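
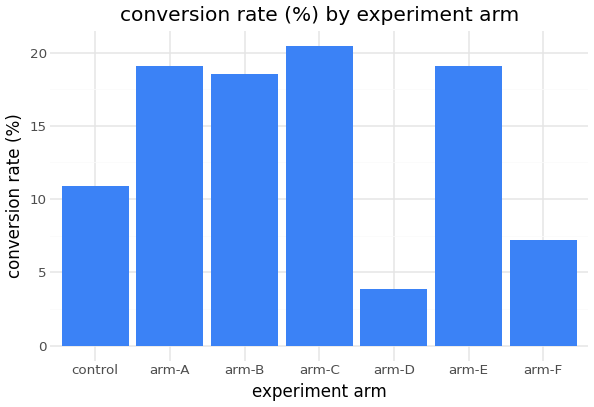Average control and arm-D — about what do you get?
(10 + 4) / 2 ≈ 7.

≈ 7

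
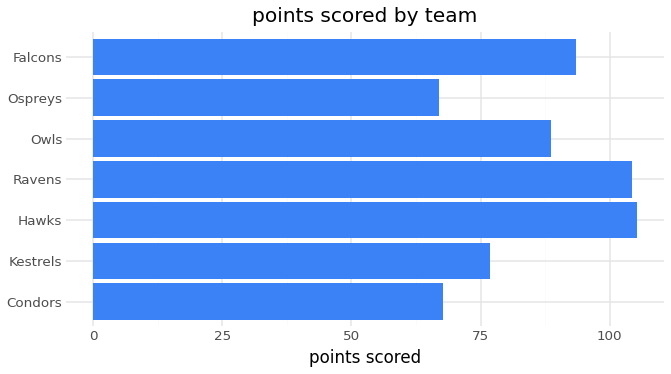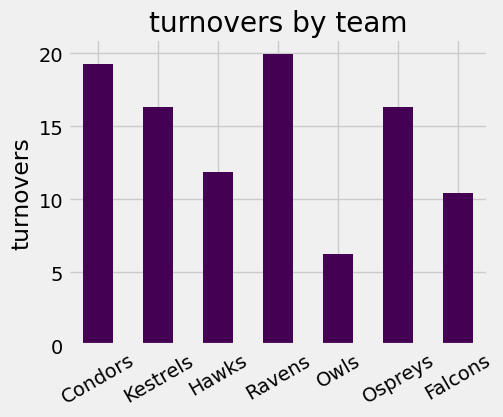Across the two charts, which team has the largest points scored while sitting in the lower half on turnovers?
Hawks

Chart 2 median turnovers ≈ 16; below-median teams: Hawks, Owls, Falcons. Among those, Hawks has the highest points scored (≈ 110).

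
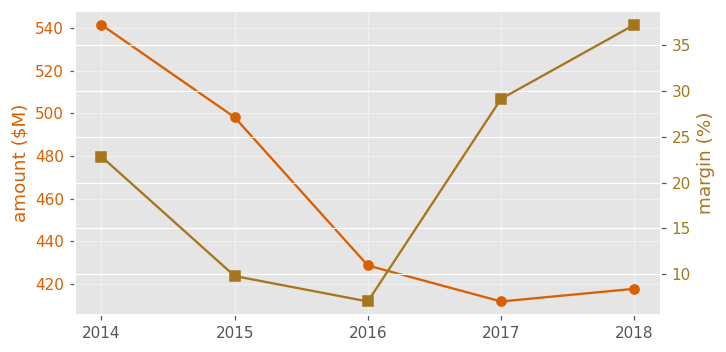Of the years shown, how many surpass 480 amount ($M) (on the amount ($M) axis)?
Above 480: 2014, 2015.

2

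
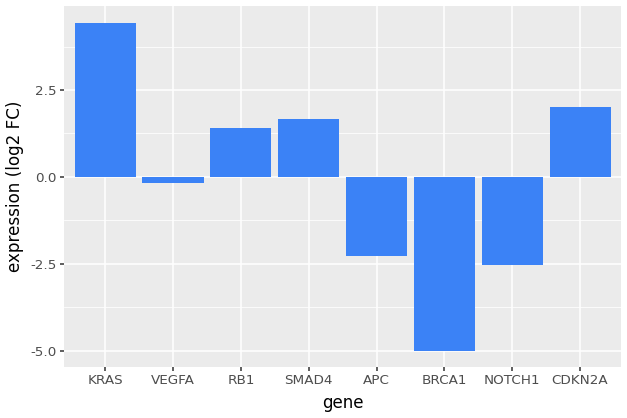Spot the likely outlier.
BRCA1 ≈ -5; the rest sit between ≈ -3 and ≈ 4.

BRCA1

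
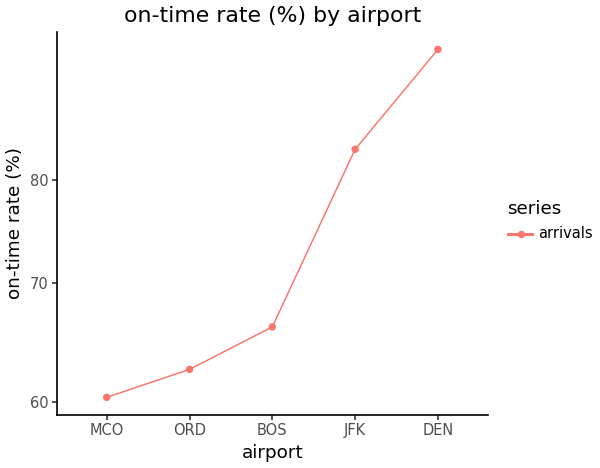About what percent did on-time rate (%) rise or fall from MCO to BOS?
≈ +8.3%

MCO ≈ 60, BOS ≈ 65; (65 − 60) / 60 ≈ +8.3%.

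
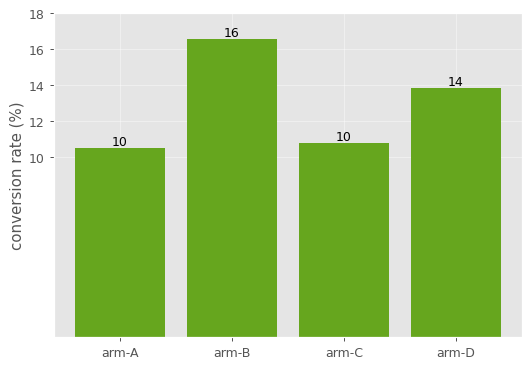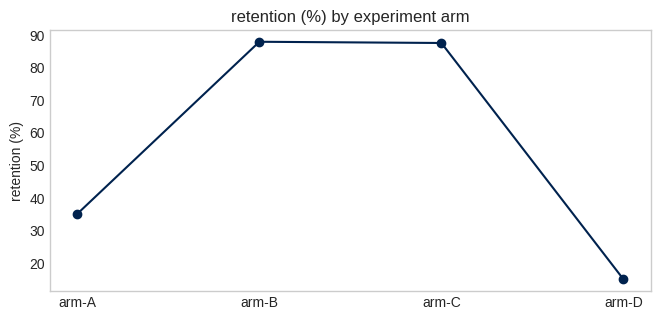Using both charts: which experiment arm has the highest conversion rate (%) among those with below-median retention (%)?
arm-D

Chart 2 median retention (%) ≈ 60; below-median experiment arms: arm-A, arm-D. Among those, arm-D has the highest conversion rate (%) (≈ 14).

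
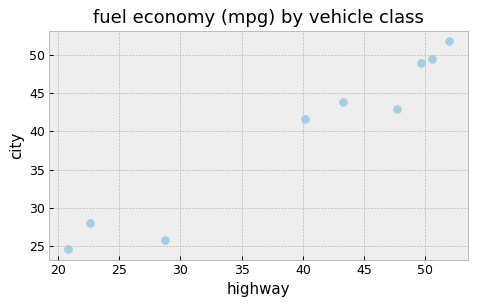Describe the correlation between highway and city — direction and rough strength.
positive, strong

Points are positively correlated; strong (|r| ≈ 1.0).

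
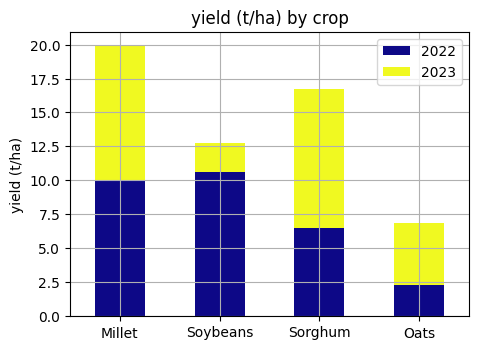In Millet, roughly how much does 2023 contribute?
2023 top ≈ 20, bottom ≈ 10; segment ≈ 10.

≈ 10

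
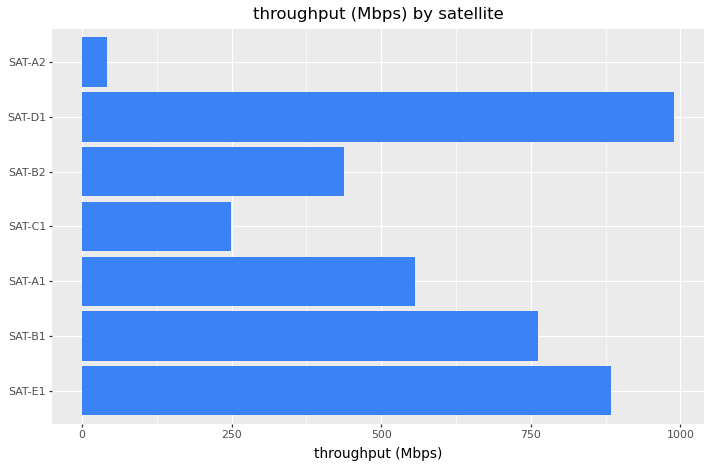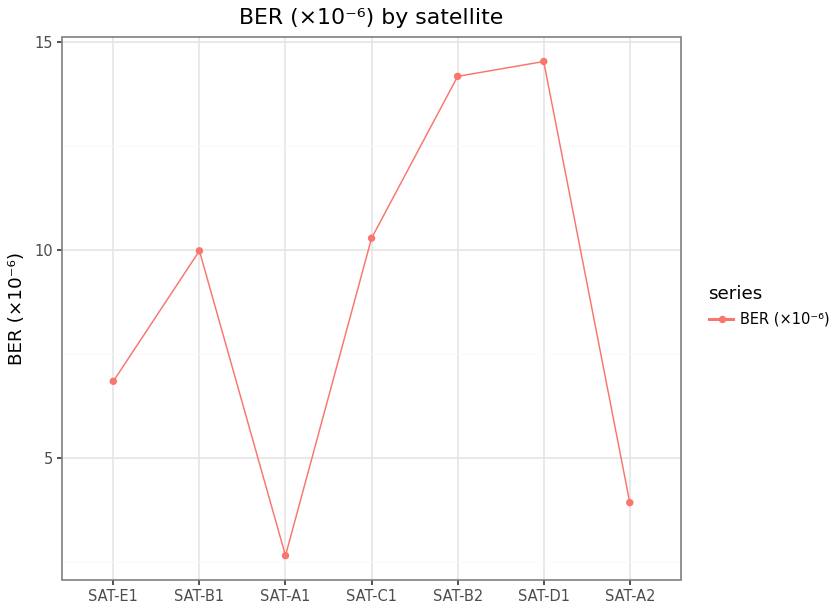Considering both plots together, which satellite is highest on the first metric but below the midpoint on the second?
SAT-E1

Chart 2 median BER (×10⁻⁶) ≈ 10; below-median satellites: SAT-E1, SAT-A1, SAT-A2. Among those, SAT-E1 has the highest throughput (Mbps) (≈ 900).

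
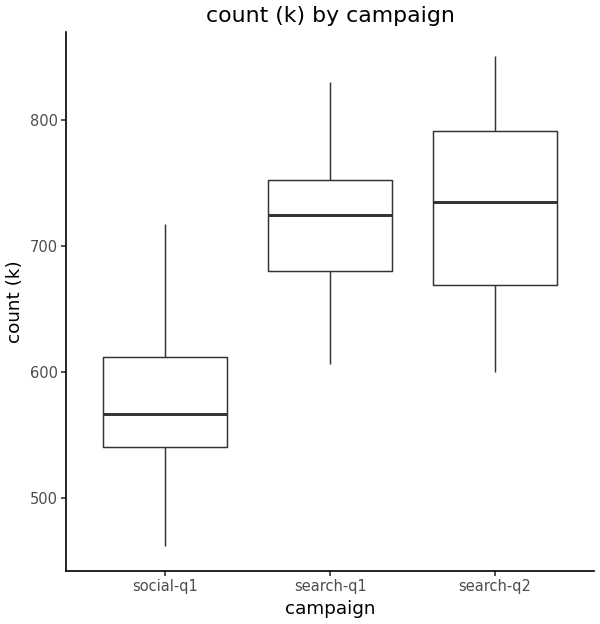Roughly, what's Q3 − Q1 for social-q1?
Q3 ≈ 620, Q1 ≈ 540; IQR ≈ 80.

≈ 80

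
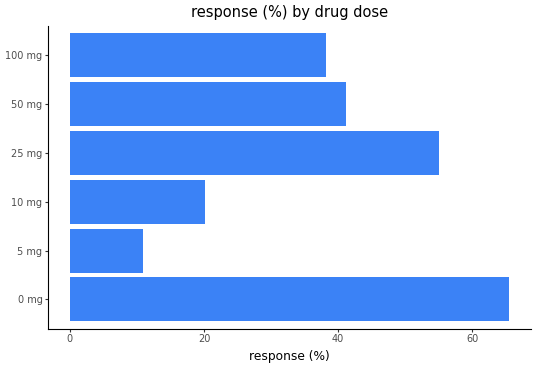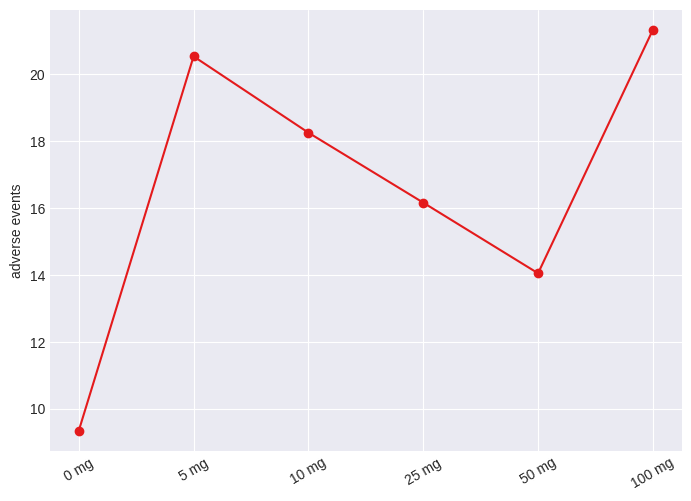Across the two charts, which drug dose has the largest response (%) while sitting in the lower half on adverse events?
Chart 2 median adverse events ≈ 18; below-median drug doses: 0 mg, 25 mg, 50 mg. Among those, 0 mg has the highest response (%) (≈ 70).

0 mg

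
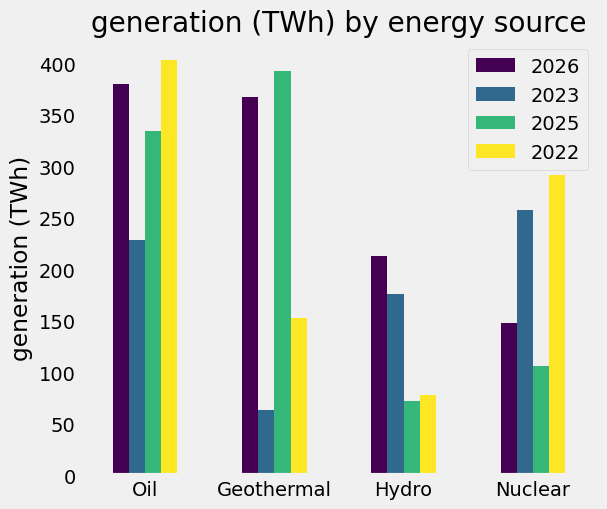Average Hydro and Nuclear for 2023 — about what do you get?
≈ 225

(200 + 250) / 2 ≈ 225.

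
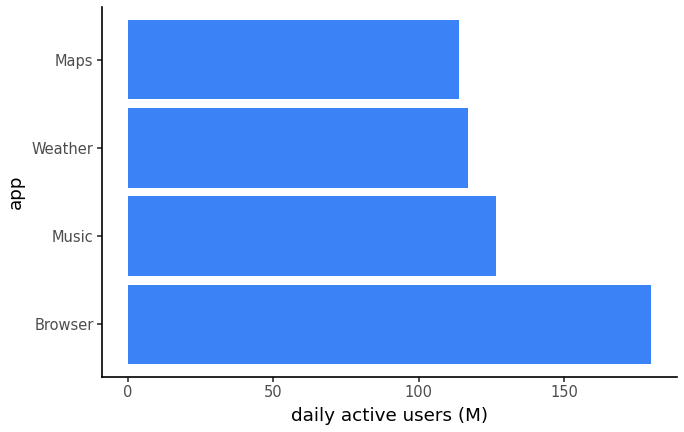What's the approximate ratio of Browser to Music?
≈ 1.5×

Browser ≈ 180, Music ≈ 120; 180/120 ≈ 1.5.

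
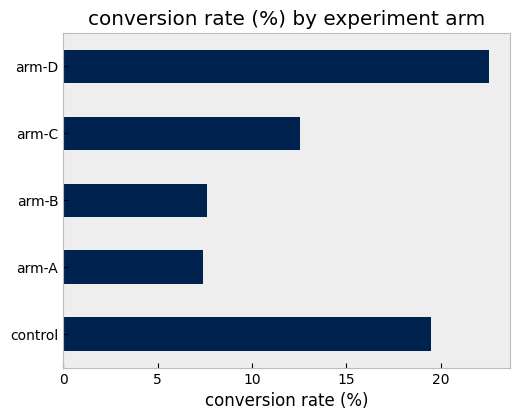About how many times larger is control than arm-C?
control ≈ 20, arm-C ≈ 12; 20/12 ≈ 1.67.

≈ 1.67×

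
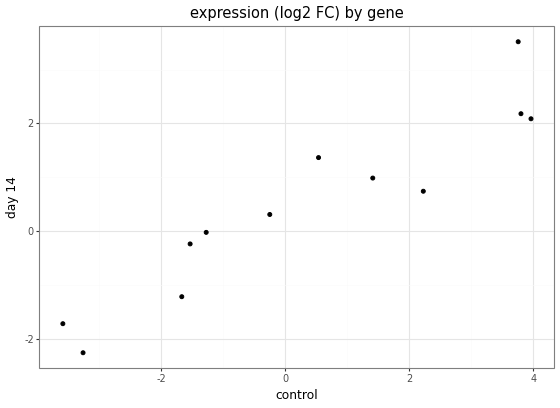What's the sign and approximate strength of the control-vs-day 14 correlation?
Points are positively correlated; strong (|r| ≈ 0.9).

positive, strong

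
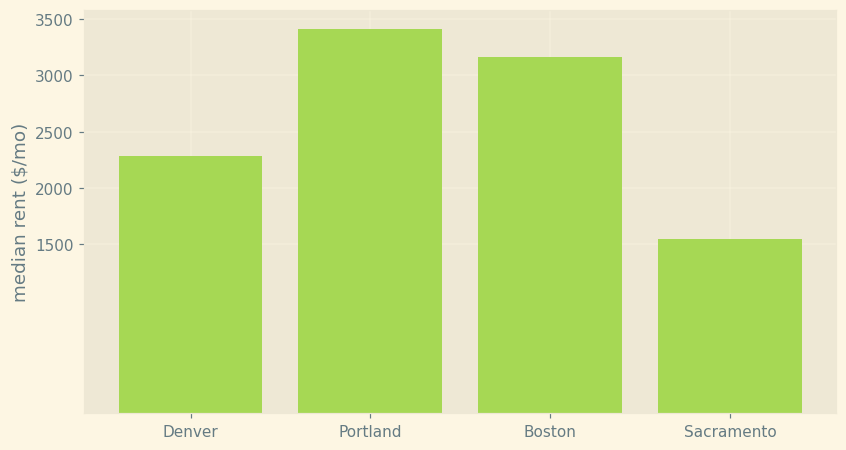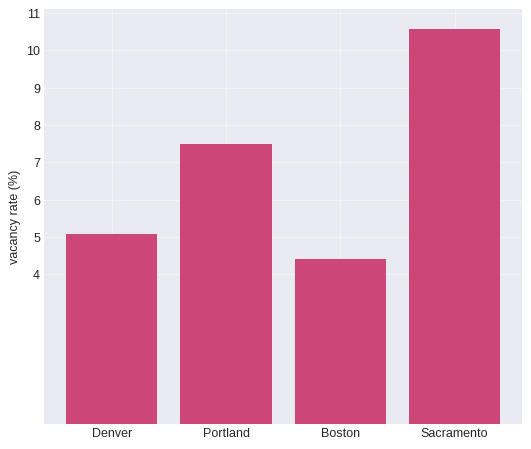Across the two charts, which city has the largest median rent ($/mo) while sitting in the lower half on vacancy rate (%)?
Boston

Chart 2 median vacancy rate (%) ≈ 6; below-median cities: Denver, Boston. Among those, Boston has the highest median rent ($/mo) (≈ 3000).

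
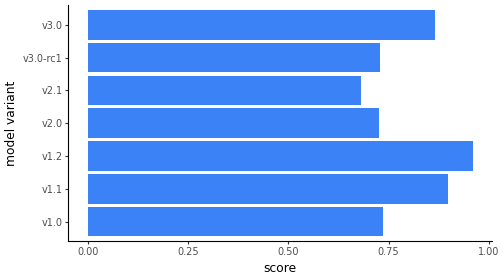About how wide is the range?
≈ 0.3

Max v1.2 ≈ 1.0, min v2.1 ≈ 0.7; range ≈ 0.3.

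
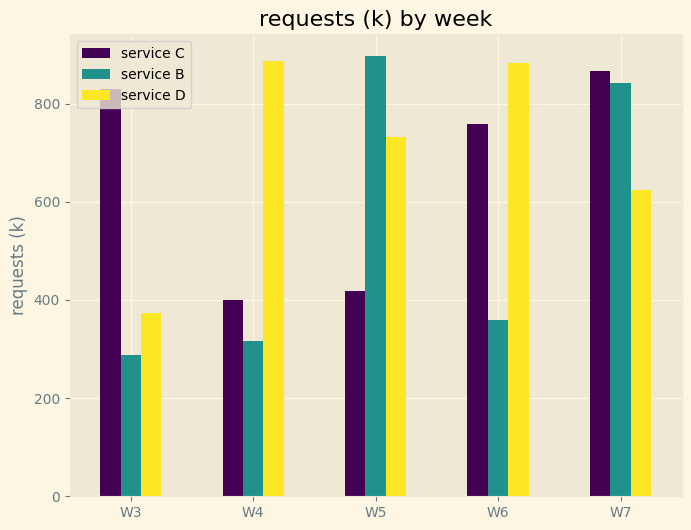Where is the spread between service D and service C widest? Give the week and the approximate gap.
W4: service D ≈ 900, service C ≈ 400 → gap ≈ 500. Next-largest (W3) is only ≈ 400.

W4, ≈ 500 k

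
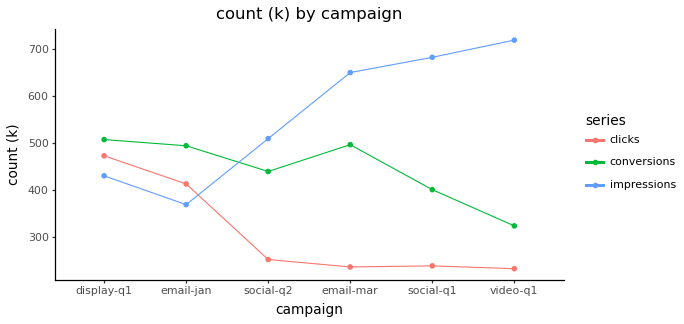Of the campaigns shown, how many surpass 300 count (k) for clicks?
Above 300: display-q1, email-jan.

2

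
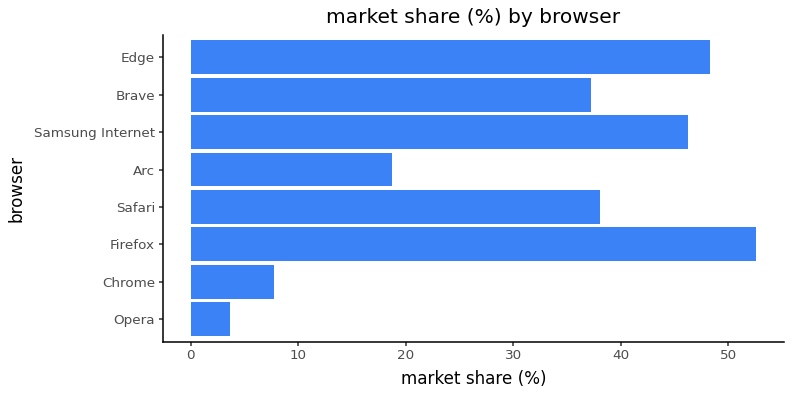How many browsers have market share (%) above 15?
Above 15: Firefox, Safari, Arc, Samsung Internet, Brave, Edge.

6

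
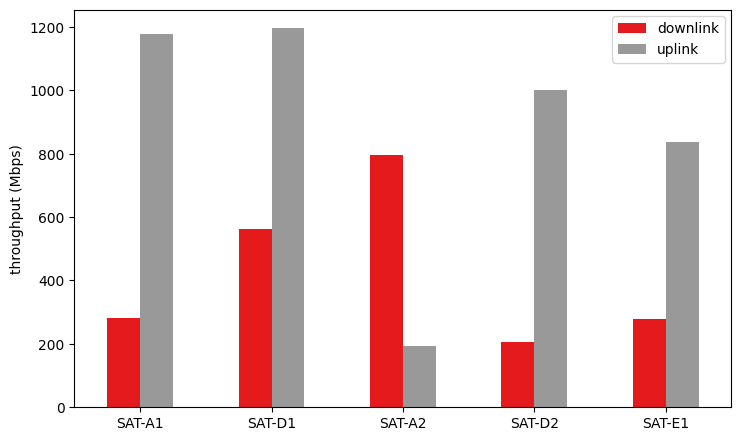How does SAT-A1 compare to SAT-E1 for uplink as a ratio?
SAT-A1 ≈ 1200, SAT-E1 ≈ 800; 1200/800 ≈ 1.5.

≈ 1.5×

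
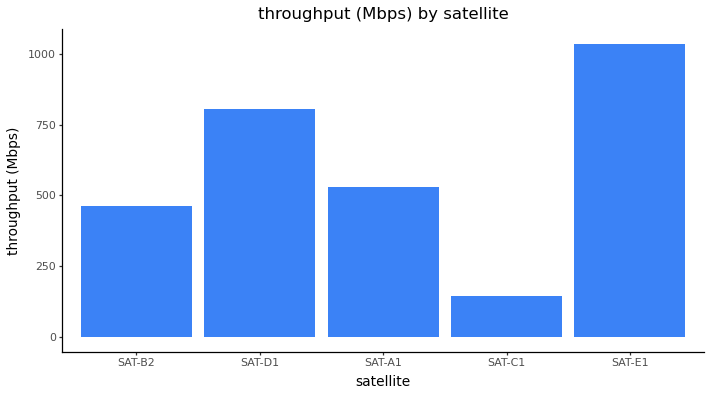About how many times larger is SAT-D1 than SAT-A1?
≈ 1.6×

SAT-D1 ≈ 800, SAT-A1 ≈ 500; 800/500 ≈ 1.6.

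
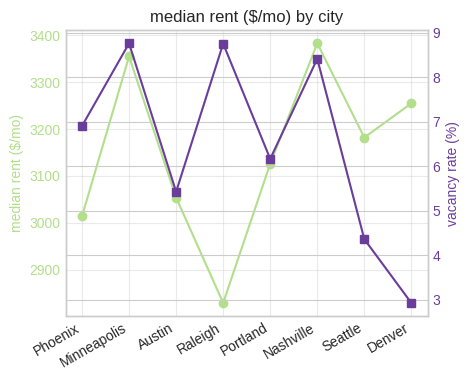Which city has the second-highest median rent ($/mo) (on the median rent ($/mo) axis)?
Minneapolis

Top 3 (on the median rent ($/mo) axis): Nashville ≈ 3400, Minneapolis ≈ 3350, Denver ≈ 3250.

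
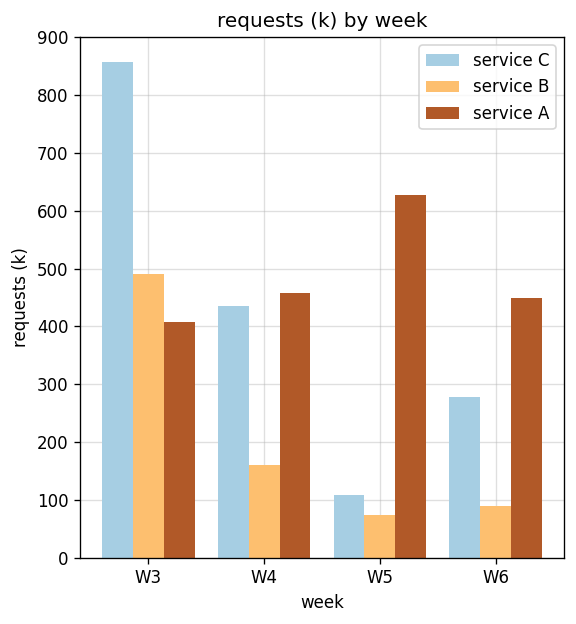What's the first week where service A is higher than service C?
W4

W3: service A ≈ 400 vs service C ≈ 900 (not yet); W4: service A ≈ 500 vs service C ≈ 400 (first crossover).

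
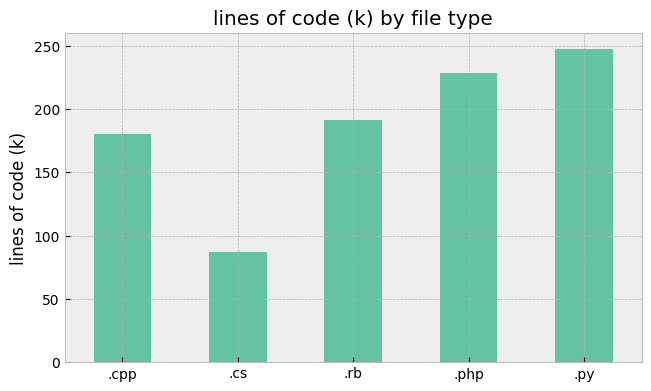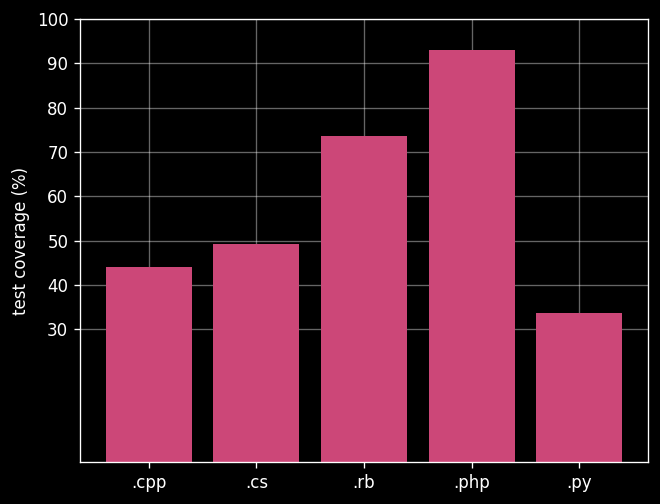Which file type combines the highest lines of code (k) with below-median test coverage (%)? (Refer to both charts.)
Chart 2 median test coverage (%) ≈ 50; below-median file types: .cpp, .py. Among those, .py has the highest lines of code (k) (≈ 250).

.py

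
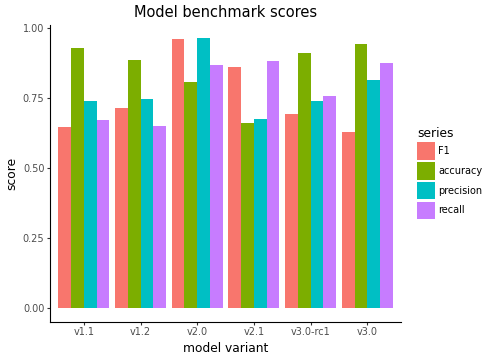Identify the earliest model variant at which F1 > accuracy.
v2.0

v1.2: F1 ≈ 0.7 vs accuracy ≈ 0.9 (not yet); v2.0: F1 ≈ 1.0 vs accuracy ≈ 0.8 (first crossover).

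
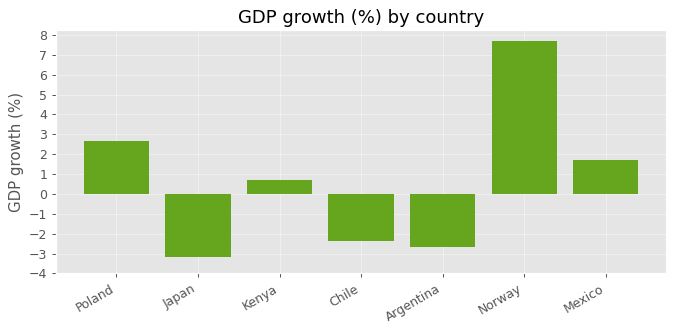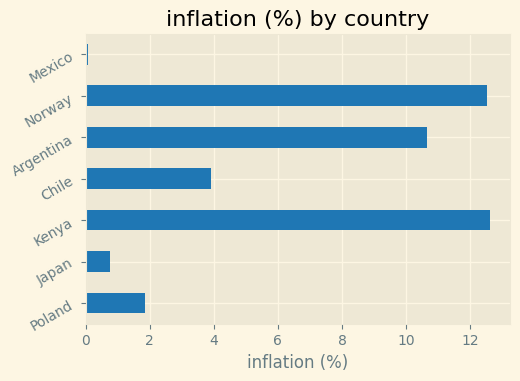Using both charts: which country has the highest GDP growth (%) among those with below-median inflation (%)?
Chart 2 median inflation (%) ≈ 4; below-median countries: Poland, Japan, Mexico. Among those, Poland has the highest GDP growth (%) (≈ 3).

Poland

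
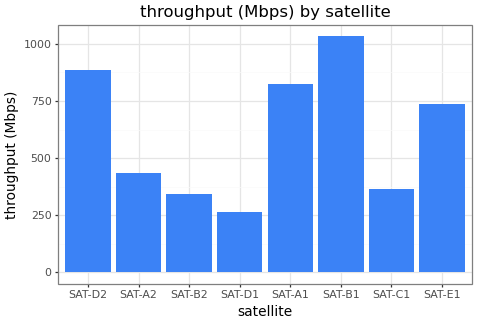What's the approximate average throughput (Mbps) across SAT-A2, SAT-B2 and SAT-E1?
(400 + 300 + 700) / 3 ≈ 467.

≈ 467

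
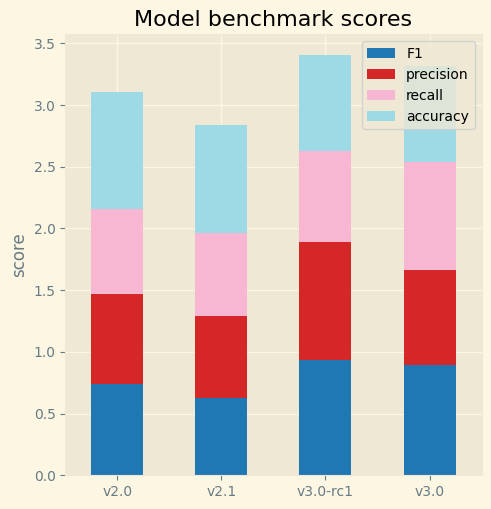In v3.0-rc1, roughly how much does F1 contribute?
F1 top ≈ 1.0, bottom ≈ 0.0; segment ≈ 1.0.

≈ 1.0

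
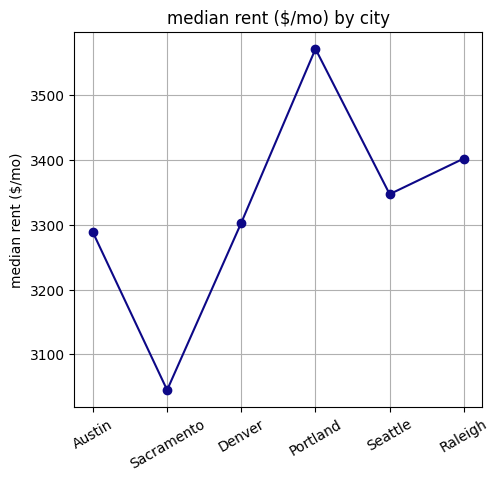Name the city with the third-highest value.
Top 4: Portland ≈ 3550, Raleigh ≈ 3400, Seattle ≈ 3350, Denver ≈ 3300.

Seattle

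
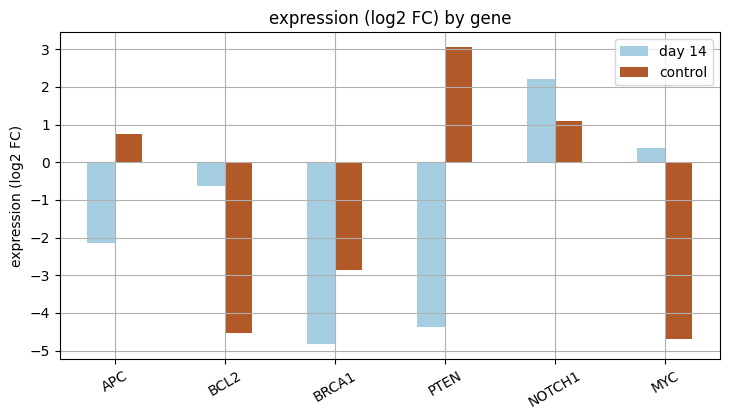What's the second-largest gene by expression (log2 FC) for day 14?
MYC

Top 3 for day 14: NOTCH1 ≈ 2, MYC ≈ 0, BCL2 ≈ -1.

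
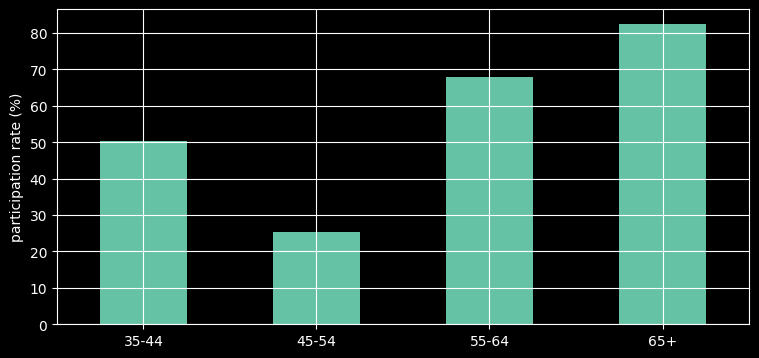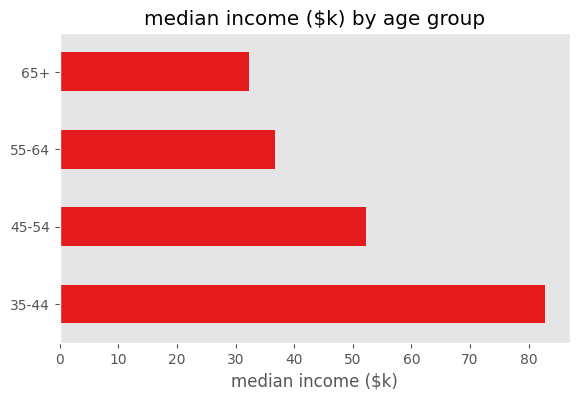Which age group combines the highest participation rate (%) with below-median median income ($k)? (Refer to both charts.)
Chart 2 median median income ($k) ≈ 40; below-median age groups: 55-64, 65+. Among those, 65+ has the highest participation rate (%) (≈ 80).

65+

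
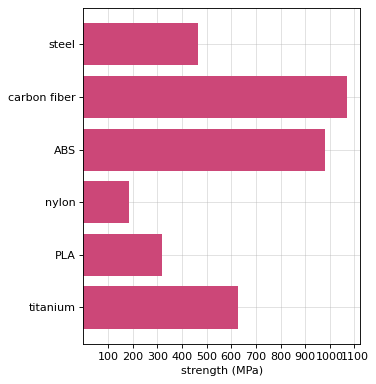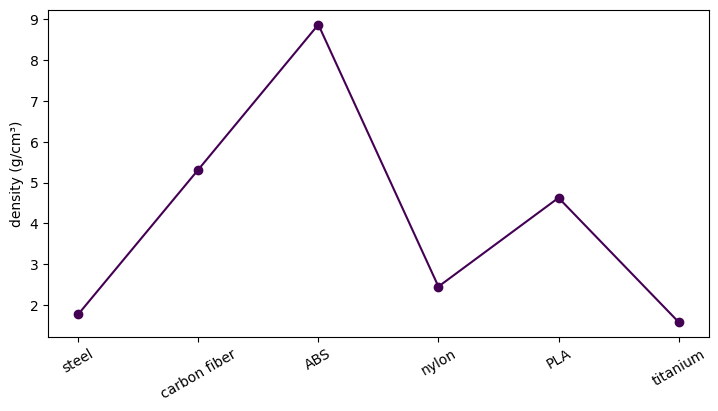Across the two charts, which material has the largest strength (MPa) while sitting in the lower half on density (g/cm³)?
Chart 2 median density (g/cm³) ≈ 4; below-median materials: steel, nylon, titanium. Among those, titanium has the highest strength (MPa) (≈ 600).

titanium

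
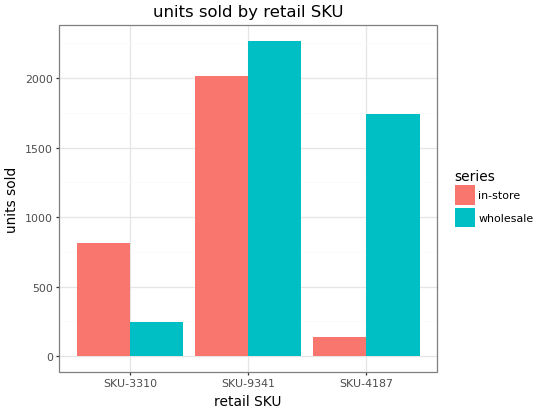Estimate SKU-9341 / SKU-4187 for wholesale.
SKU-9341 ≈ 2200, SKU-4187 ≈ 1800; 2200/1800 ≈ 1.22.

≈ 1.22×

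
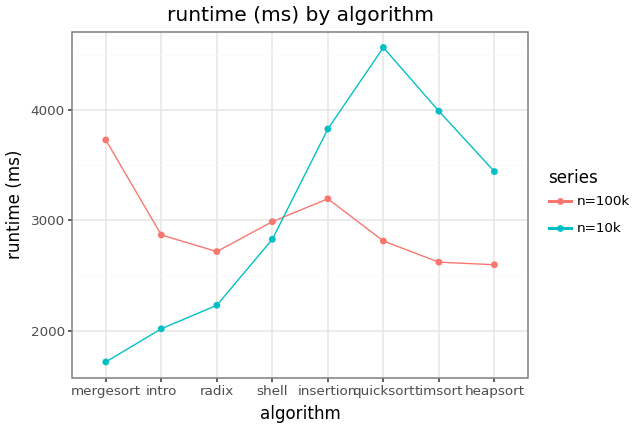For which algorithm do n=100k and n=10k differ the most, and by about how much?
mergesort: n=100k ≈ 3500, n=10k ≈ 1500 → gap ≈ 2000. Next-largest (quicksort) is only ≈ 1500.

mergesort, ≈ 2000 ms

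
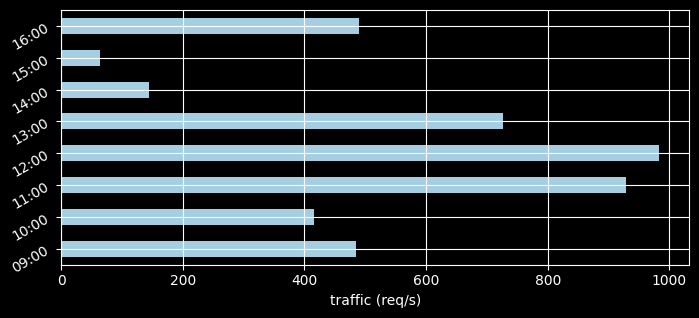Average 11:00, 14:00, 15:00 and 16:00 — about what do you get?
≈ 400

(900 + 100 + 100 + 500) / 4 ≈ 400.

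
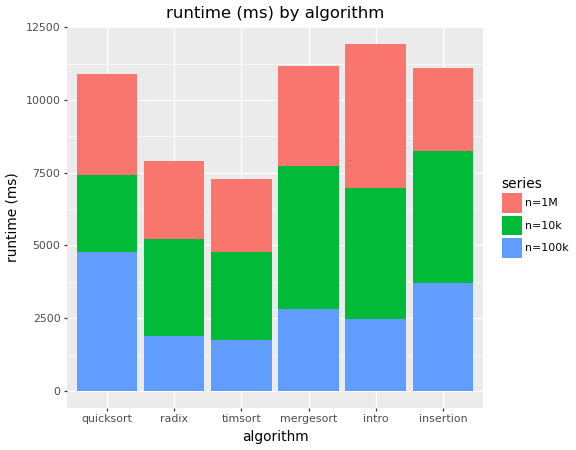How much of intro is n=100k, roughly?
≈ 2000

n=100k top ≈ 2000, bottom ≈ 0; segment ≈ 2000.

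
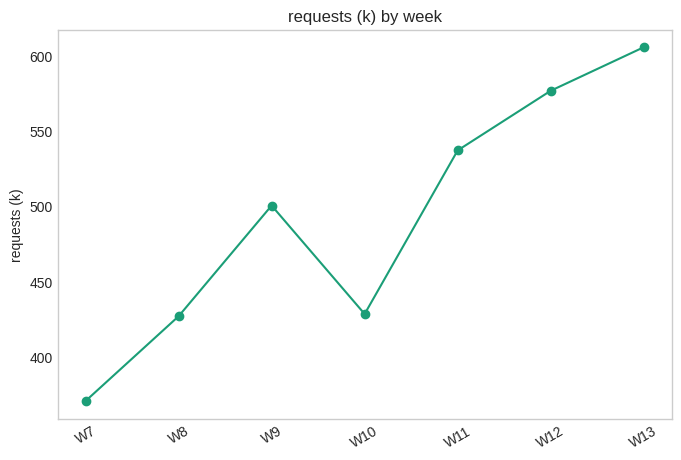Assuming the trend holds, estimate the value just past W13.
≈ 630

Last three: 540, 580, 600 → slope ≈ 30/step → next ≈ 630.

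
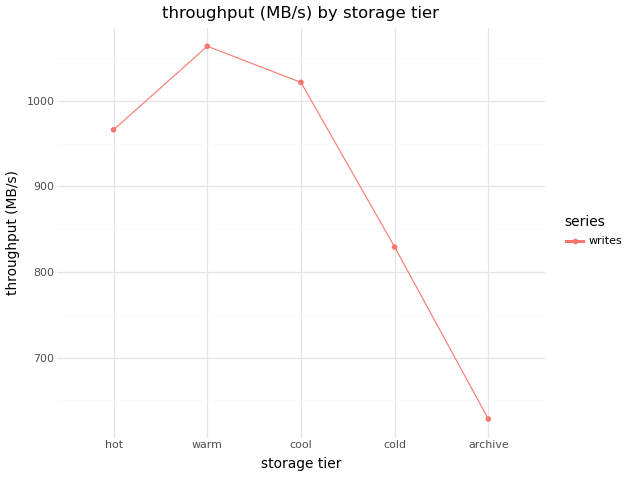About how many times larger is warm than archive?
warm ≈ 1050, archive ≈ 650; 1050/650 ≈ 1.62.

≈ 1.62×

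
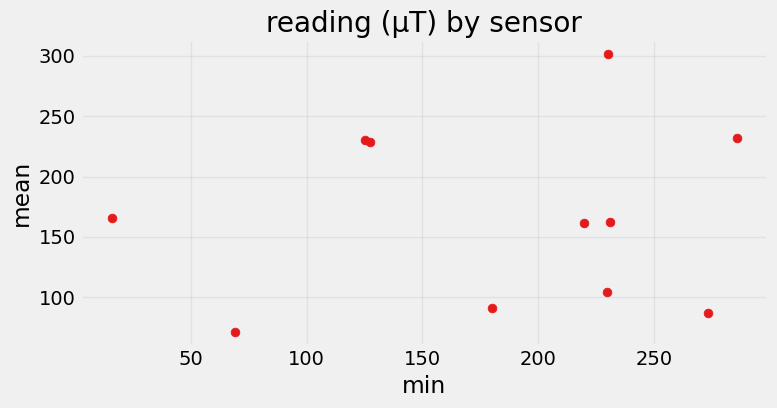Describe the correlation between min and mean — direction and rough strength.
Points are roughly uncorrelated; weak (|r| ≈ 0.1).

no clear correlation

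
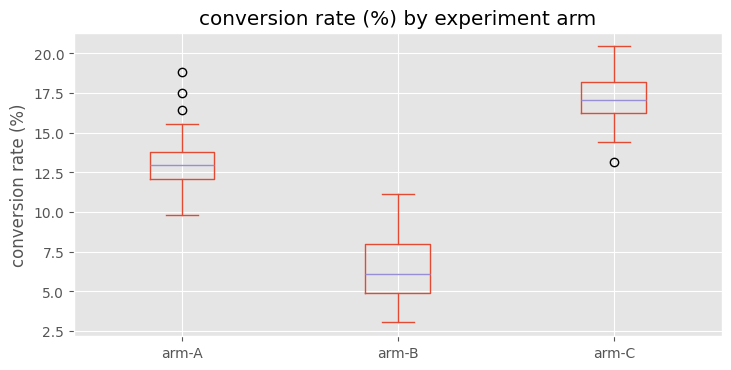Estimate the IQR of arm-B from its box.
≈ 3

Q3 ≈ 8, Q1 ≈ 5; IQR ≈ 3.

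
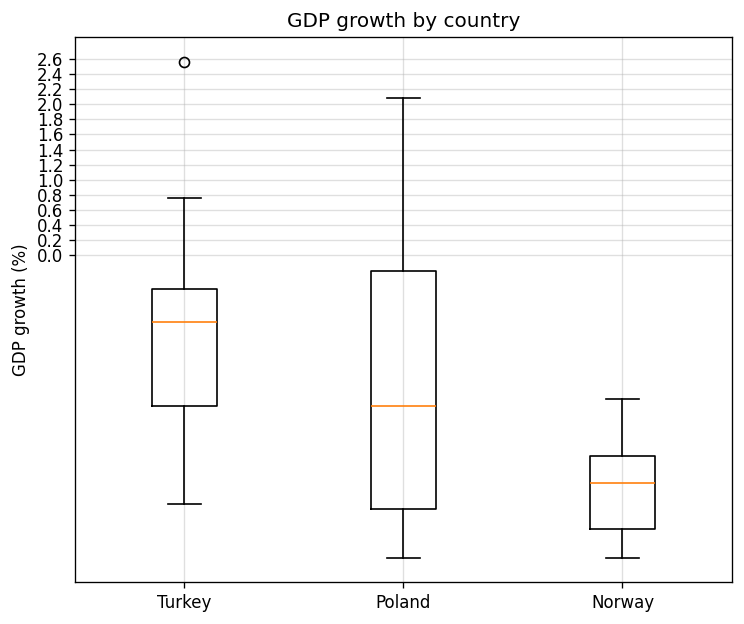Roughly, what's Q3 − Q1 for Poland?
≈ 3.2

Q3 ≈ -0.2, Q1 ≈ -3.4; IQR ≈ 3.2.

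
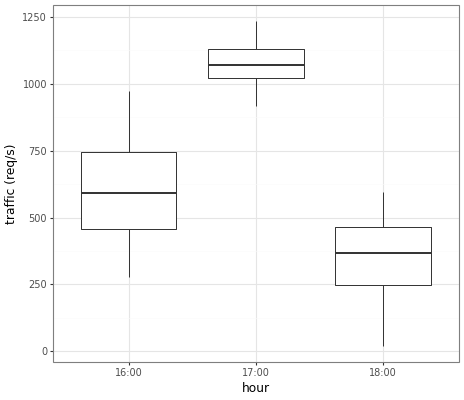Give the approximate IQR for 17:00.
≈ 100

Q3 ≈ 1100, Q1 ≈ 1000; IQR ≈ 100.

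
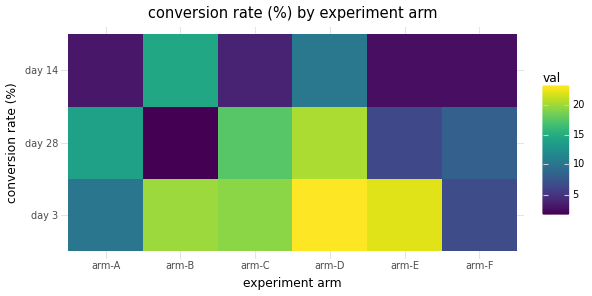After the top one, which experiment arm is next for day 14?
Top 3 for day 14: arm-B ≈ 14, arm-D ≈ 10, arm-C ≈ 4.

arm-D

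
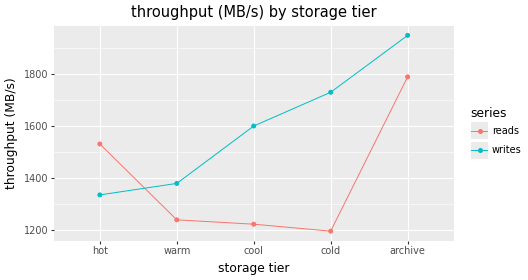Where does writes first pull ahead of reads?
warm

hot: writes ≈ 1300 vs reads ≈ 1500 (not yet); warm: writes ≈ 1400 vs reads ≈ 1200 (first crossover).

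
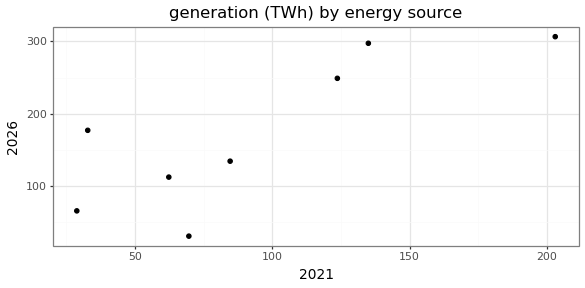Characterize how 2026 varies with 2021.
positive, strong

Points are positively correlated; strong (|r| ≈ 0.8).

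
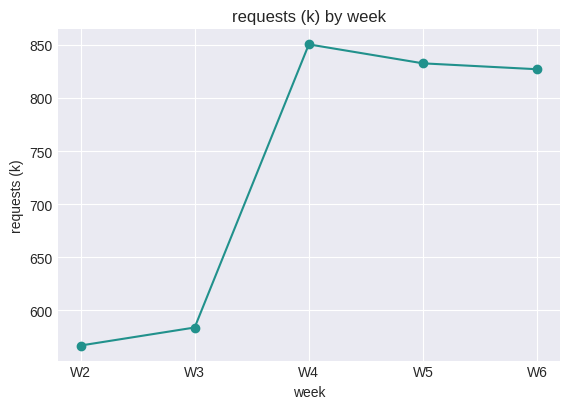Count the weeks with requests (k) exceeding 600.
Above 600: W4, W5, W6.

3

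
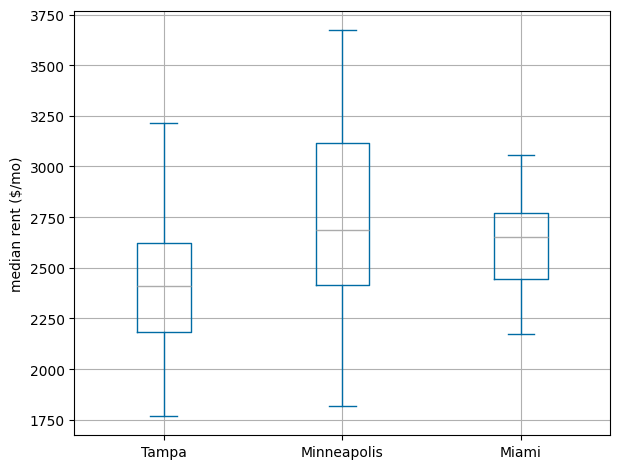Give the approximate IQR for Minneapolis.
≈ 700

Q3 ≈ 3100, Q1 ≈ 2400; IQR ≈ 700.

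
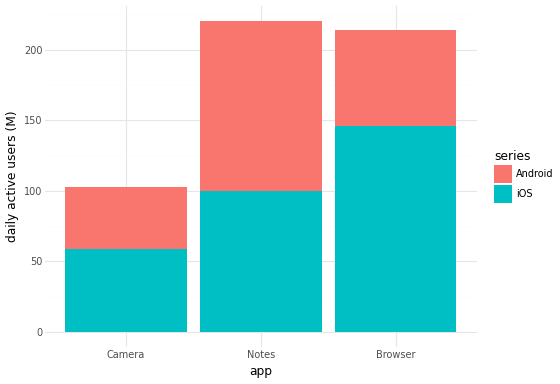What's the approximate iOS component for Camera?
≈ 60

iOS top ≈ 60, bottom ≈ 0; segment ≈ 60.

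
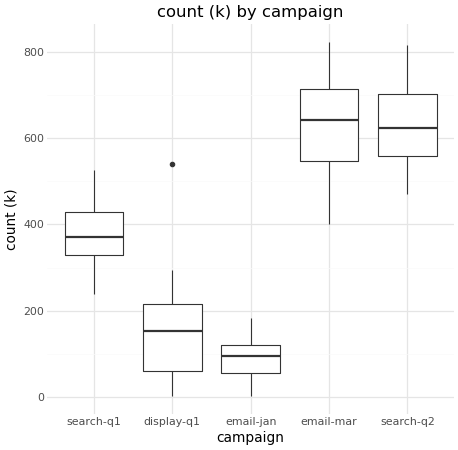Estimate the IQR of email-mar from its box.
Q3 ≈ 700, Q1 ≈ 550; IQR ≈ 150.

≈ 150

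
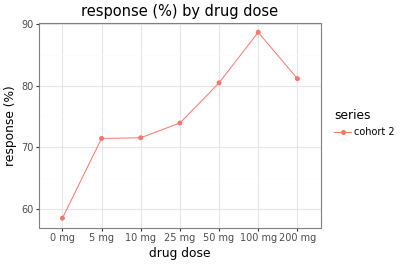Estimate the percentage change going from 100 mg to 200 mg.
100 mg ≈ 90, 200 mg ≈ 80; (80 − 90) / 90 ≈ -11.1%.

≈ -11.1%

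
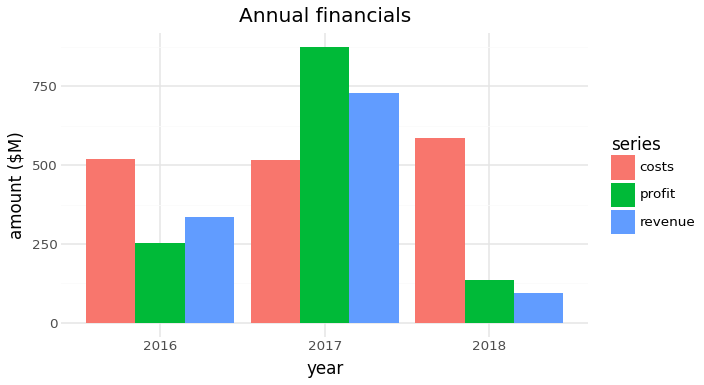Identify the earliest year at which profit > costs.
2016: profit ≈ 300 vs costs ≈ 500 (not yet); 2017: profit ≈ 900 vs costs ≈ 500 (first crossover).

2017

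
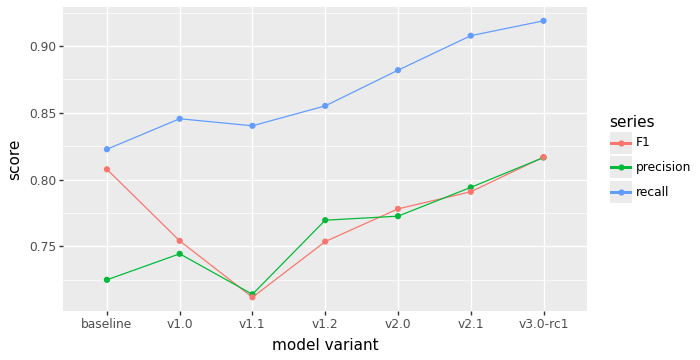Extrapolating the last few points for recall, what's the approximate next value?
Last three: 0.88, 0.90, 0.92 → slope ≈ 0.02/step → next ≈ 0.94.

≈ 0.94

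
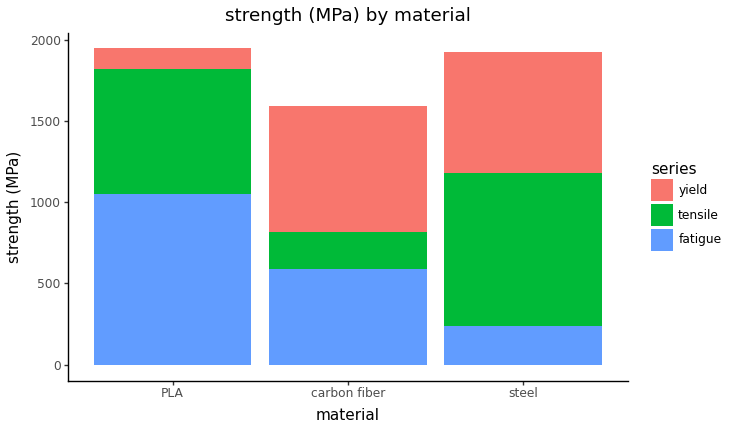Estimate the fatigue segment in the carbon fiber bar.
fatigue top ≈ 600, bottom ≈ 0; segment ≈ 600.

≈ 600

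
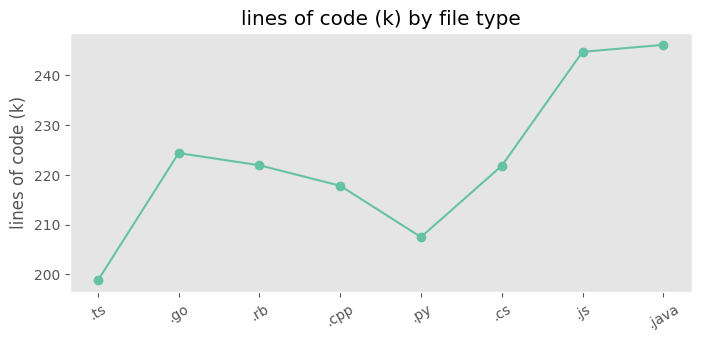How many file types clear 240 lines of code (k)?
2

Above 240: .js, .java.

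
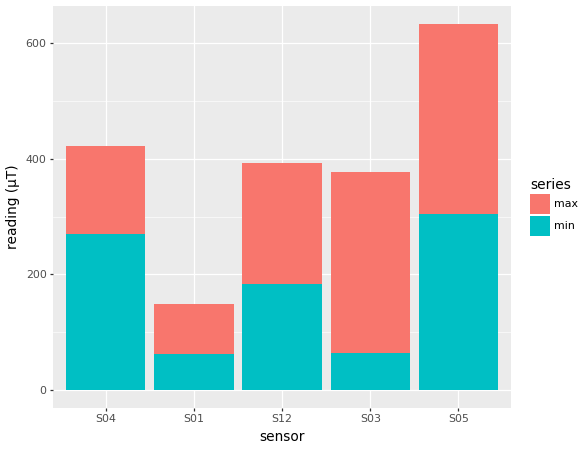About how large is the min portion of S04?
min top ≈ 300, bottom ≈ 0; segment ≈ 300.

≈ 300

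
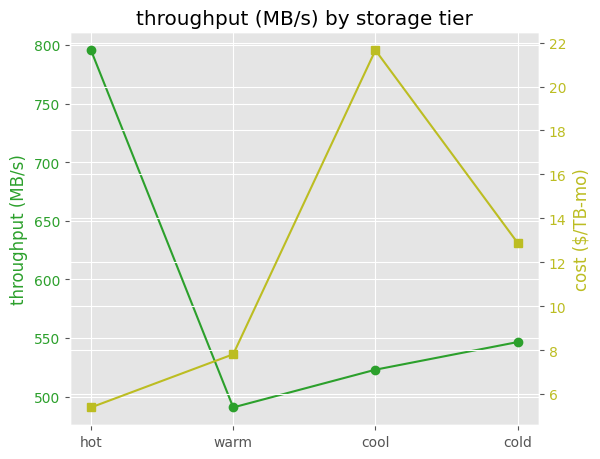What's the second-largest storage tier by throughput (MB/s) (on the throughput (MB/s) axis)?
cold

Top 3 (on the throughput (MB/s) axis): hot ≈ 800, cold ≈ 550, cool ≈ 500.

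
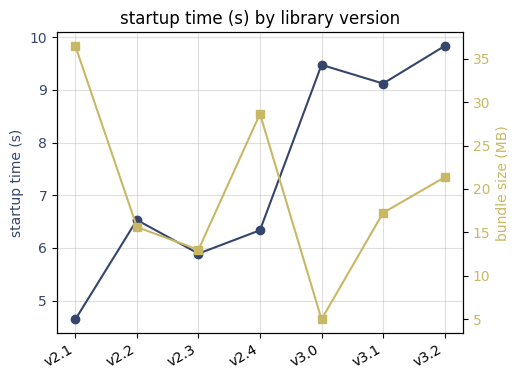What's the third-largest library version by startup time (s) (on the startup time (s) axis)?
Top 4 (on the startup time (s) axis): v3.2 ≈ 10.0, v3.0 ≈ 9.5, v3.1 ≈ 9.0, v2.2 ≈ 6.5.

v3.1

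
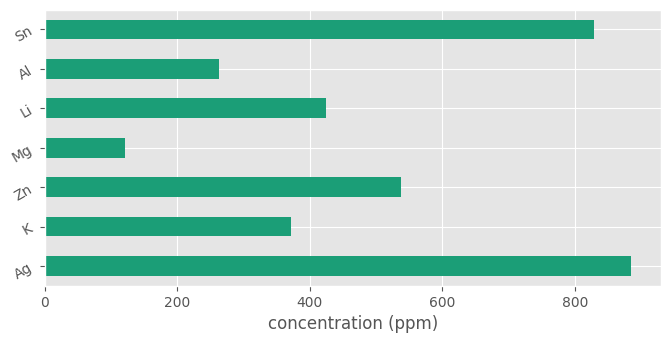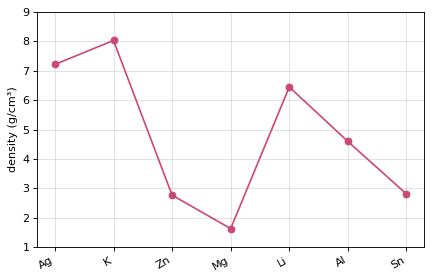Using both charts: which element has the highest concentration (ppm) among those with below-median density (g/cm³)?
Sn

Chart 2 median density (g/cm³) ≈ 5; below-median elements: Zn, Mg, Sn. Among those, Sn has the highest concentration (ppm) (≈ 800).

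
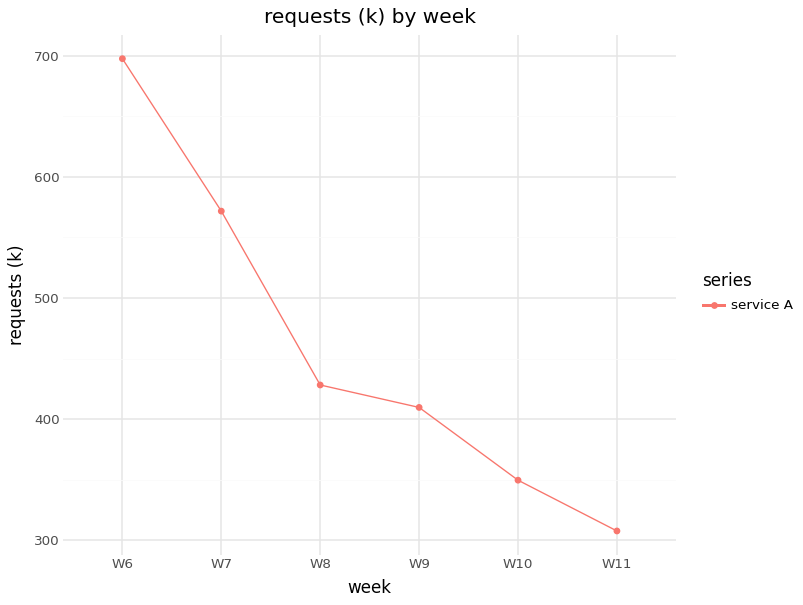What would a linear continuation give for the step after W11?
Last three: 400, 350, 300 → slope ≈ -50/step → next ≈ 250.

≈ 250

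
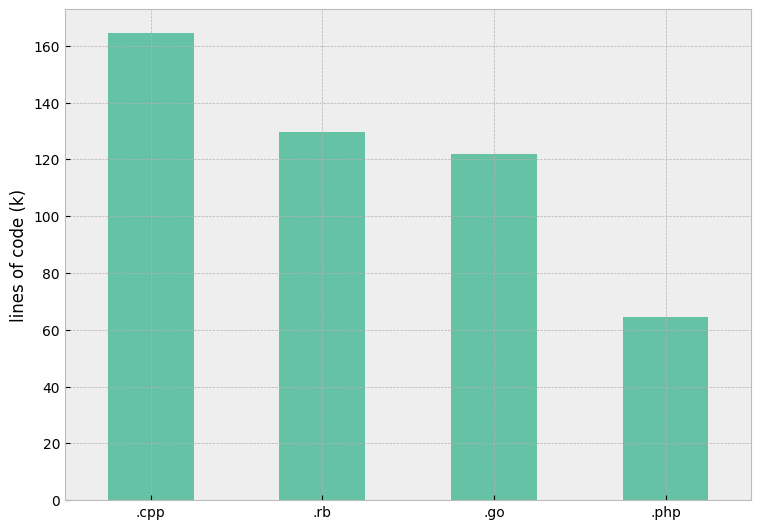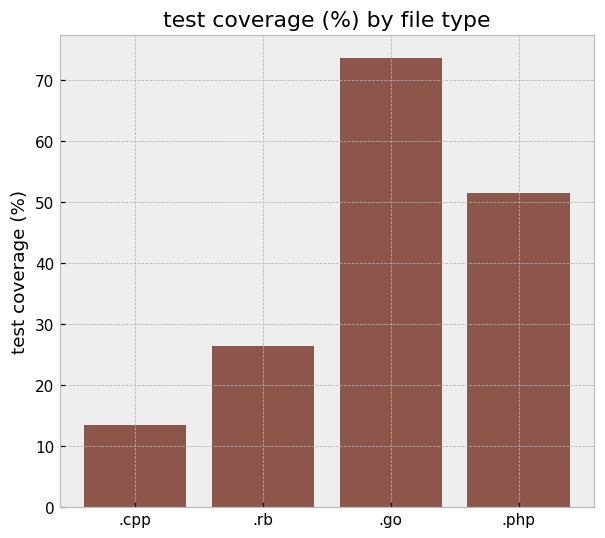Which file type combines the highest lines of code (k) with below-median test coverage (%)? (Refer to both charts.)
.cpp

Chart 2 median test coverage (%) ≈ 40; below-median file types: .cpp, .rb. Among those, .cpp has the highest lines of code (k) (≈ 160).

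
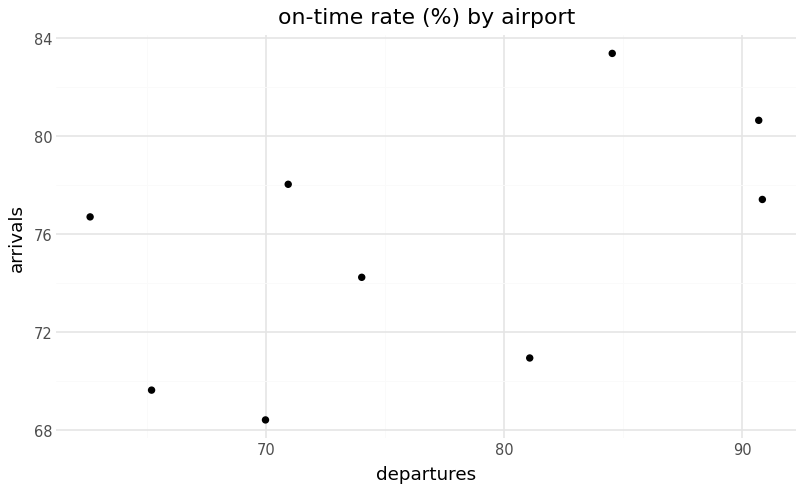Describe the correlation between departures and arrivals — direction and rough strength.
Points are positively correlated; moderate (|r| ≈ 0.5).

positive, moderate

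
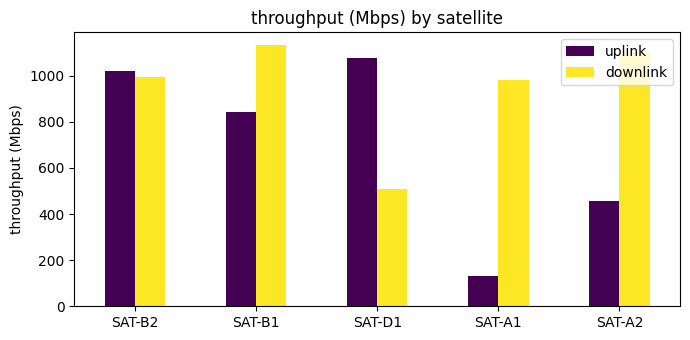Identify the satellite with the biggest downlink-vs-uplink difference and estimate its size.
SAT-A1, ≈ 900 Mbps

SAT-A1: downlink ≈ 1000, uplink ≈ 100 → gap ≈ 900. Next-largest (SAT-A2) is only ≈ 600.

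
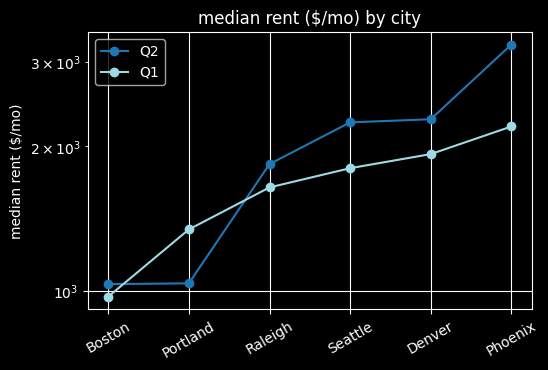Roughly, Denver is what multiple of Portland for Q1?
≈ 1.43×

Denver ≈ 2000, Portland ≈ 1400; 2000/1400 ≈ 1.43.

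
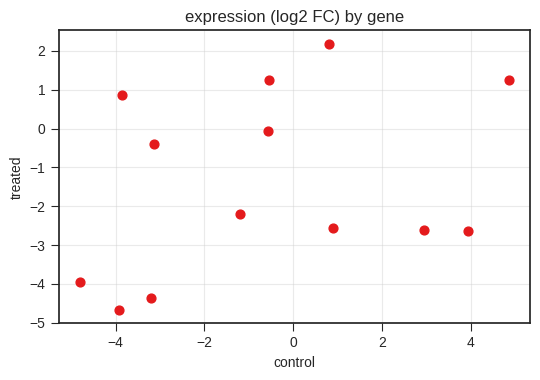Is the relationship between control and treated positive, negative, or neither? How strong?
Points are positively correlated; weak (|r| ≈ 0.3).

positive, weak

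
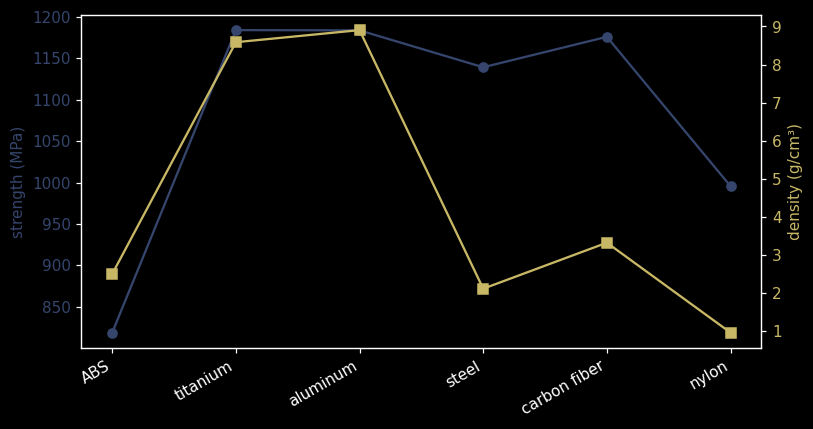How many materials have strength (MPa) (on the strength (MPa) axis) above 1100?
4

Above 1100: titanium, aluminum, steel, carbon fiber.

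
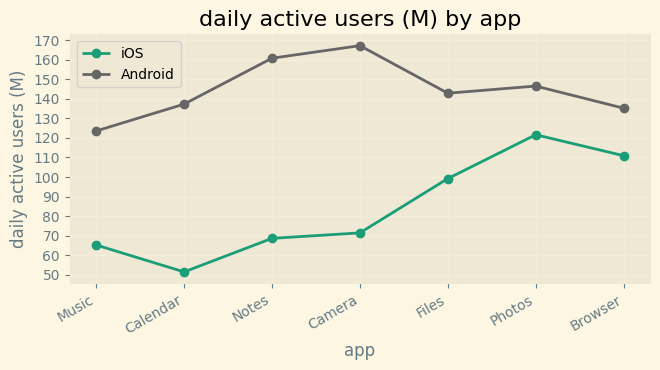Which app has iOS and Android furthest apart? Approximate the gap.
Camera: iOS ≈ 70, Android ≈ 170 → gap ≈ 100. Next-largest (Notes) is only ≈ 90.

Camera, ≈ 100 M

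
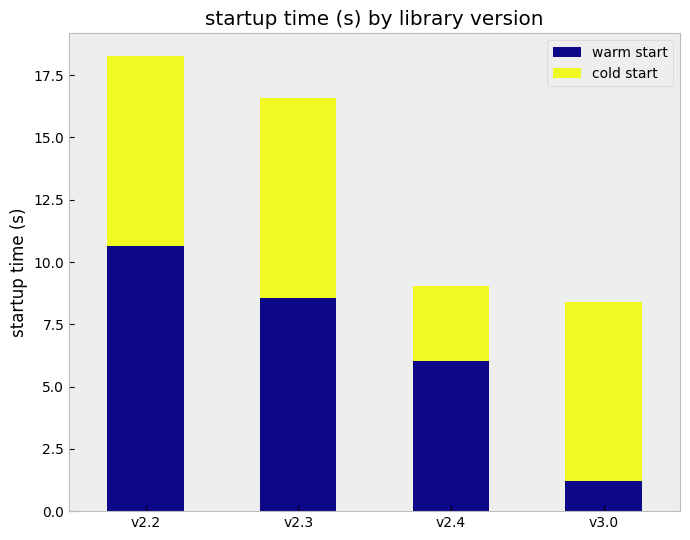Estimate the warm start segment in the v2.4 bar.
warm start top ≈ 6, bottom ≈ 0; segment ≈ 6.

≈ 6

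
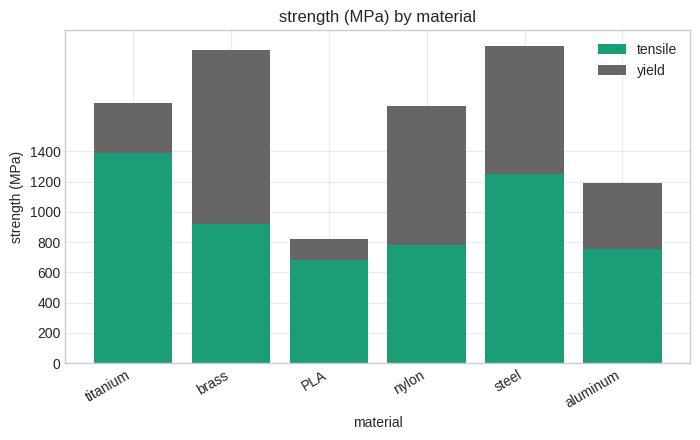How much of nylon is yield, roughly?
yield top ≈ 1600, bottom ≈ 800; segment ≈ 800.

≈ 800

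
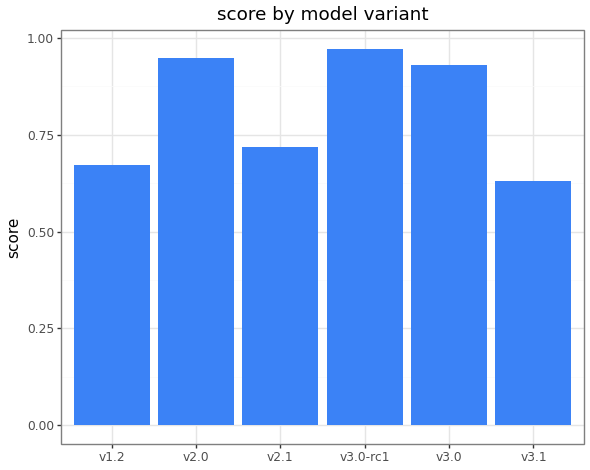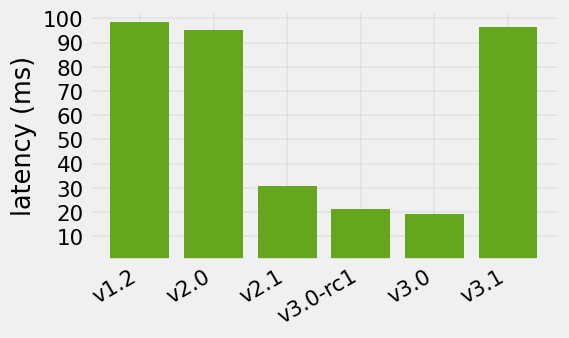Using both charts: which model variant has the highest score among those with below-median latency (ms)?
v3.0-rc1

Chart 2 median latency (ms) ≈ 60; below-median model variants: v2.1, v3.0-rc1, v3.0. Among those, v3.0-rc1 has the highest score (≈ 1).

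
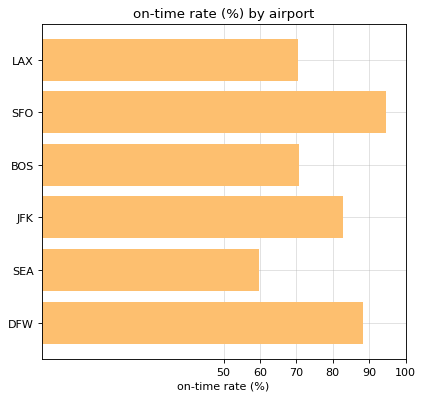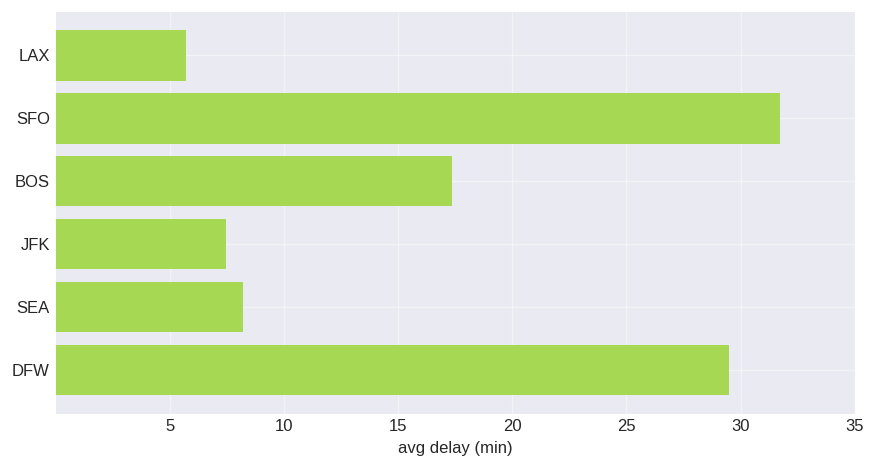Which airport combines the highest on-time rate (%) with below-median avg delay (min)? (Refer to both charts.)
Chart 2 median avg delay (min) ≈ 15; below-median airports: LAX, JFK, SEA. Among those, JFK has the highest on-time rate (%) (≈ 80).

JFK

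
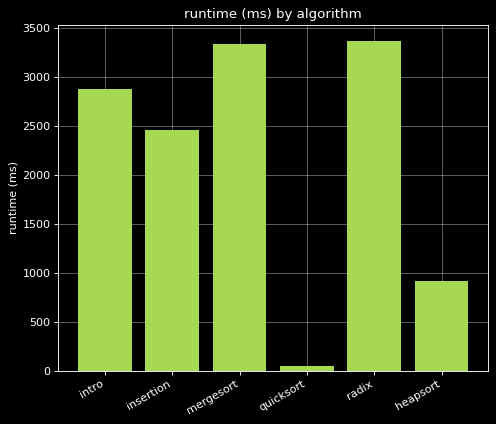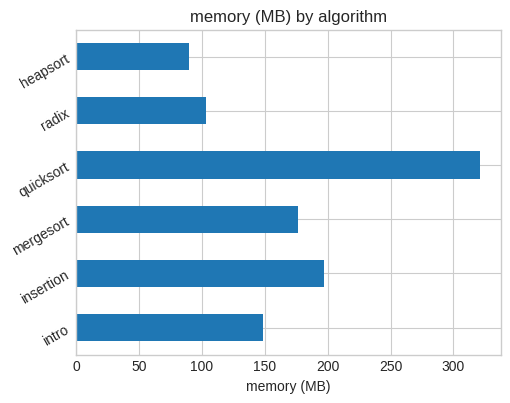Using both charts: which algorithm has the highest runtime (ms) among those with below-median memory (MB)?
radix

Chart 2 median memory (MB) ≈ 150; below-median algorithms: intro, radix, heapsort. Among those, radix has the highest runtime (ms) (≈ 3500).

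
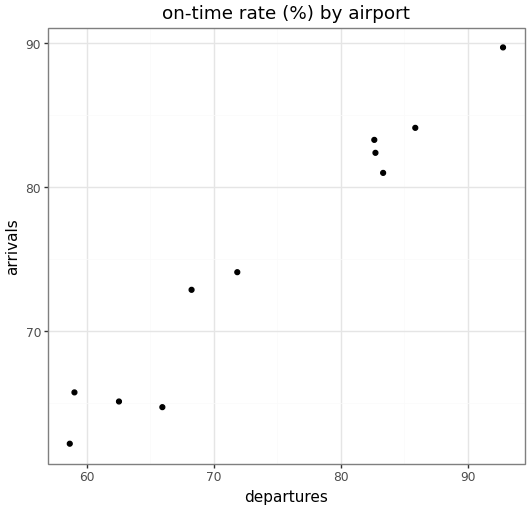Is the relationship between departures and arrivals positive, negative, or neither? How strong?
positive, strong

Points are positively correlated; strong (|r| ≈ 1.0).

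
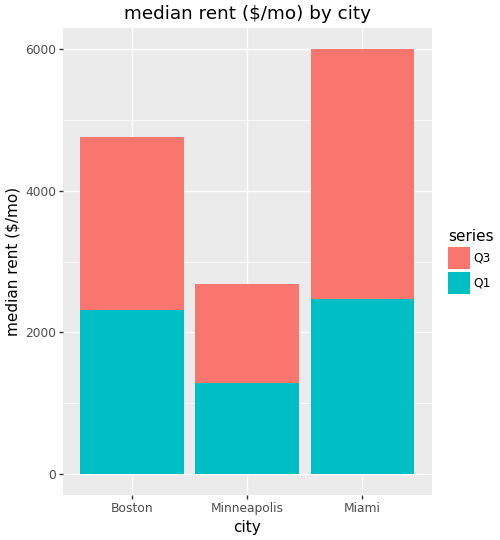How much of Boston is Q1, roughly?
≈ 2000

Q1 top ≈ 2000, bottom ≈ 0; segment ≈ 2000.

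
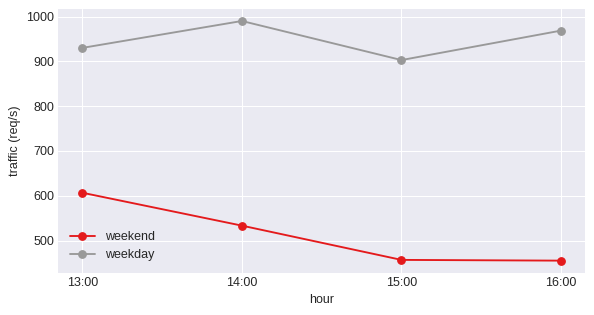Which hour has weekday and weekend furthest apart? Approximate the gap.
16:00, ≈ 500 req/s

16:00: weekday ≈ 950, weekend ≈ 450 → gap ≈ 500. Next-largest (14:00) is only ≈ 450.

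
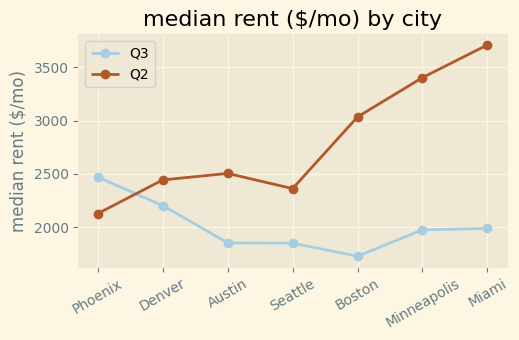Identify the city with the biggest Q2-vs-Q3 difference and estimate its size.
Miami, ≈ 1800 $/mo

Miami: Q2 ≈ 3800, Q3 ≈ 2000 → gap ≈ 1800. Next-largest (Minneapolis) is only ≈ 1400.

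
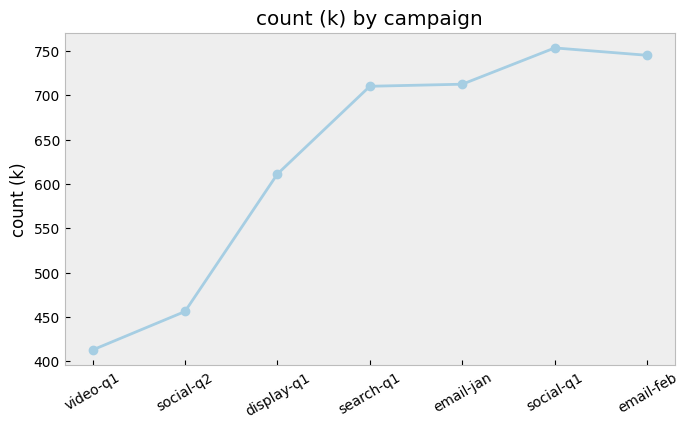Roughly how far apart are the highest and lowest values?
≈ 350

Max social-q1 ≈ 750, min video-q1 ≈ 400; range ≈ 350.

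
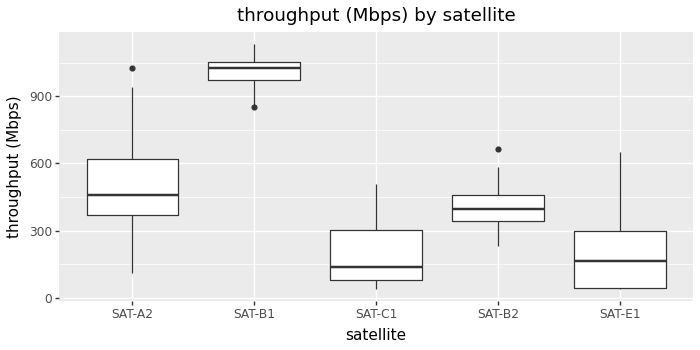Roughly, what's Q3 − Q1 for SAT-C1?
≈ 200

Q3 ≈ 300, Q1 ≈ 100; IQR ≈ 200.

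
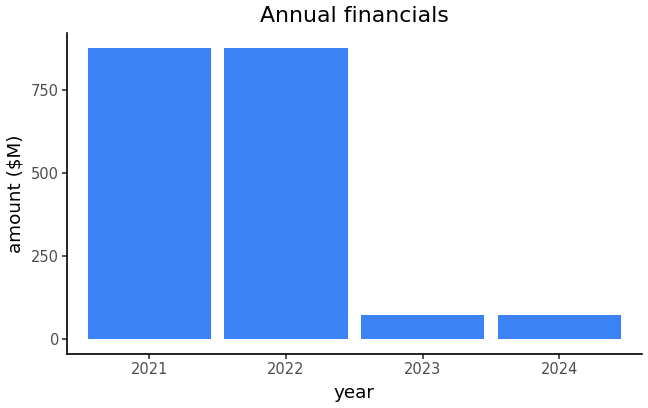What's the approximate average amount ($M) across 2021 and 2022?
≈ 900

(900 + 900) / 2 ≈ 900.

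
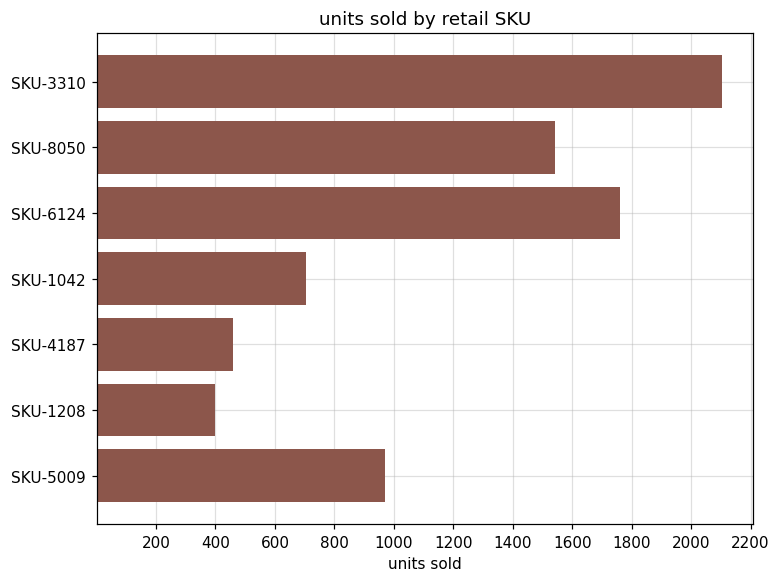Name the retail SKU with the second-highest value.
SKU-6124

Top 3: SKU-3310 ≈ 2200, SKU-6124 ≈ 1800, SKU-8050 ≈ 1600.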